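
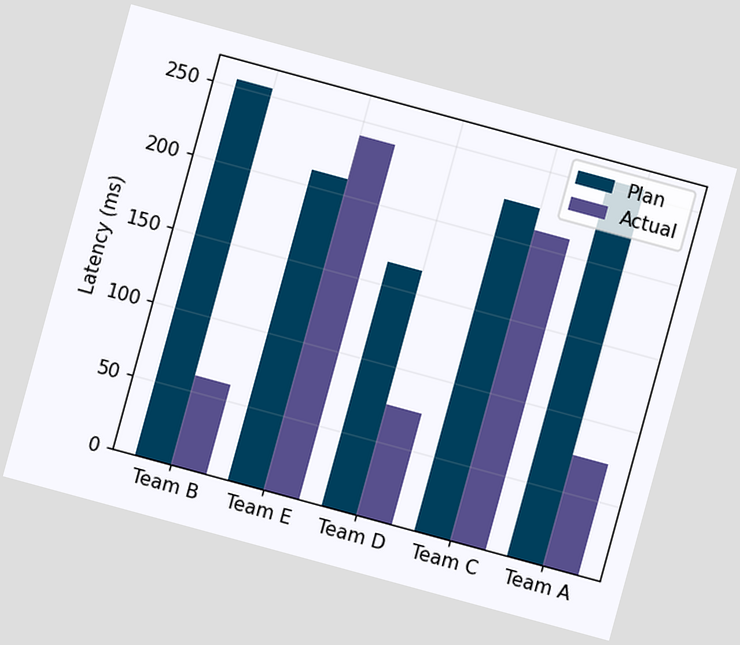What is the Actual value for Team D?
75ms

The chart is tilted about 15° clockwise. The Actual bar at Team D reaches 75ms on the y-axis.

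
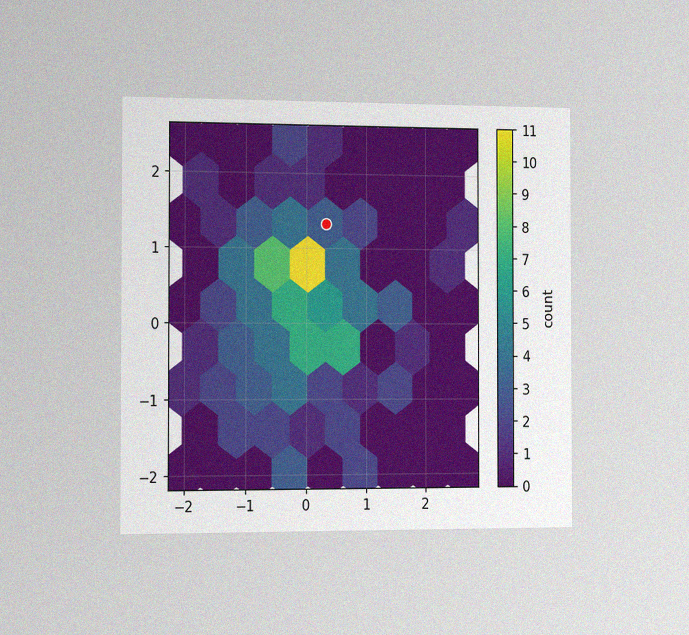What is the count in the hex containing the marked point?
3

The chart is viewed slightly from the left, with some photo noise. The marked hex reads 3 on the colorbar.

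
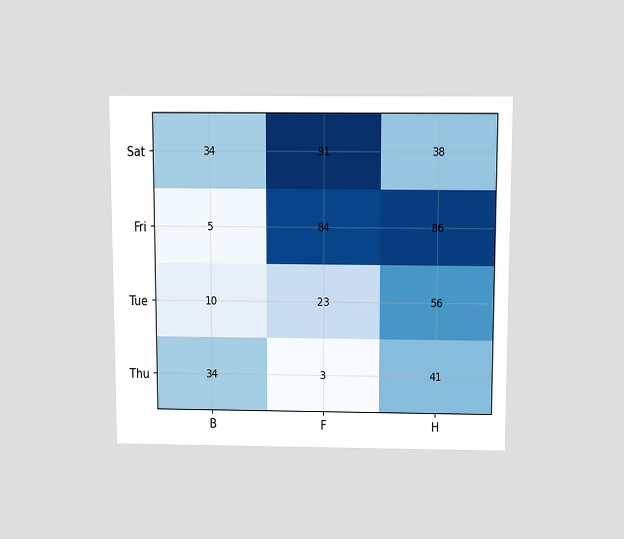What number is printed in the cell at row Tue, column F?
23

The chart is viewed slightly from above. The (Tue, F) cell reads 23.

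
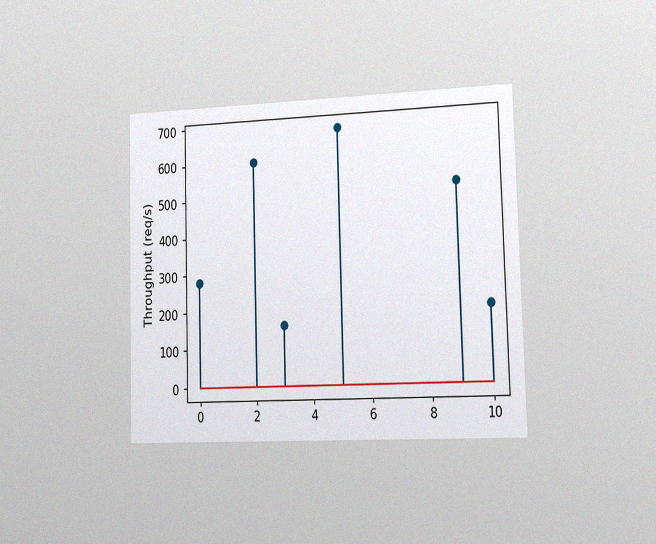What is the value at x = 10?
The chart is viewed slightly from the right, with some photo noise. The stem at x=10 reaches 200req/s.

200req/s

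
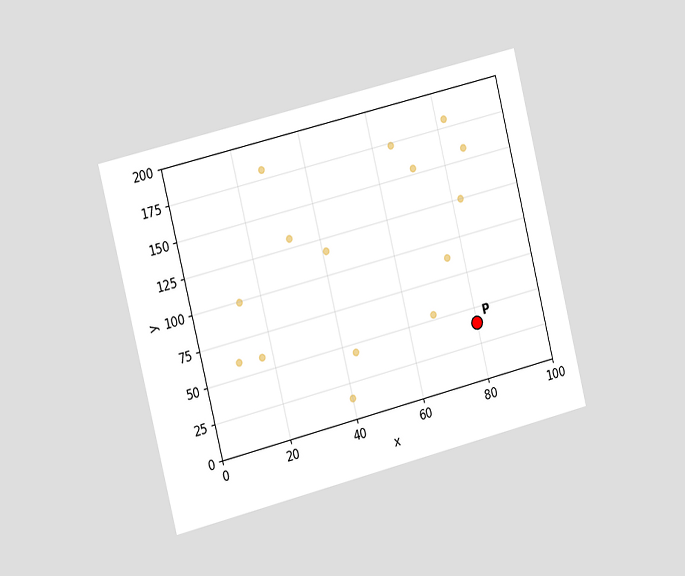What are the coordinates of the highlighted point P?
The chart is tilted about 14° counter-clockwise and viewed slightly from the left. Following the gridlines from P to each axis, P sits at (80, 40).

(80, 40)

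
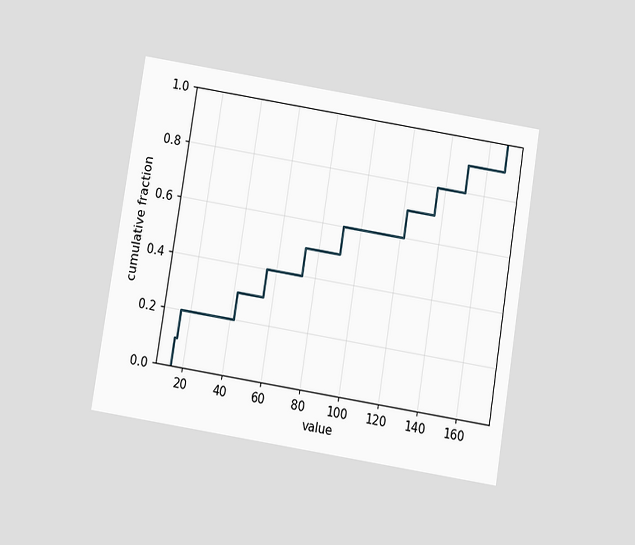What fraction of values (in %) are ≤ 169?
The chart is tilted about 9° clockwise and viewed slightly from below. At x=169 the ECDF step is at 100%.

100%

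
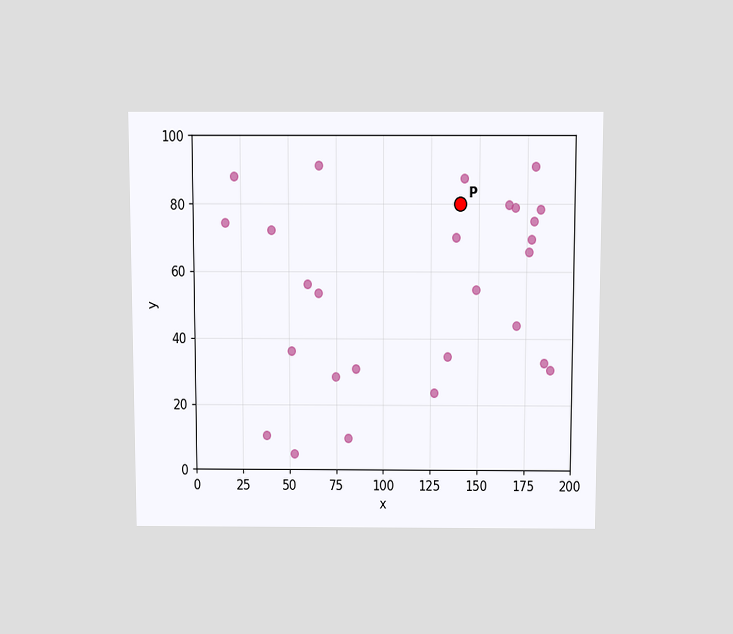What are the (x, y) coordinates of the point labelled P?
The chart is viewed slightly from above. Following the gridlines from P to each axis, P sits at (140, 80).

(140, 80)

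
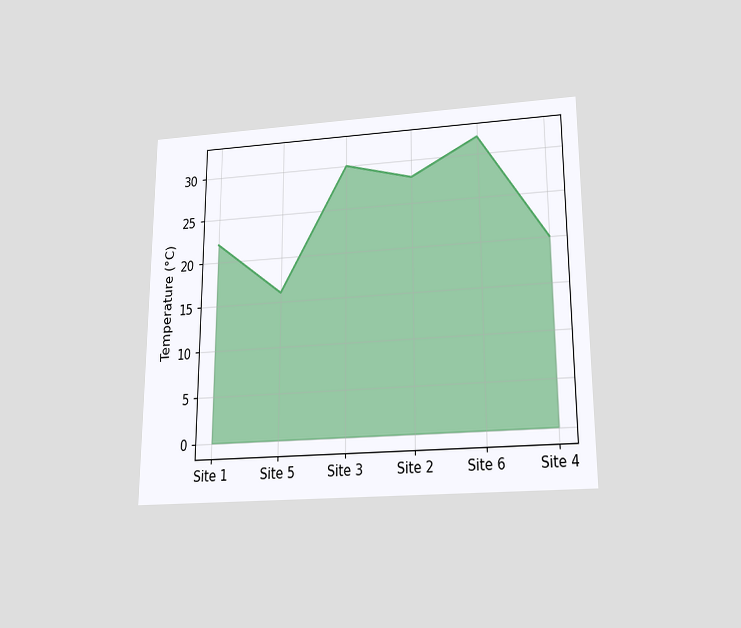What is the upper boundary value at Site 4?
20°C

The chart is viewed slightly from below. At Site 4 the upper boundary is at 20°C.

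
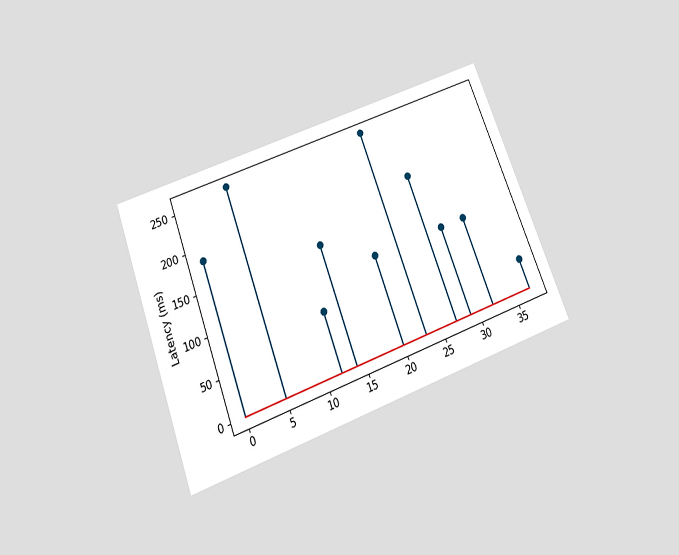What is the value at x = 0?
185ms

The chart is tilted about 21° counter-clockwise and viewed slightly from below. The stem at x=0 reaches 185ms.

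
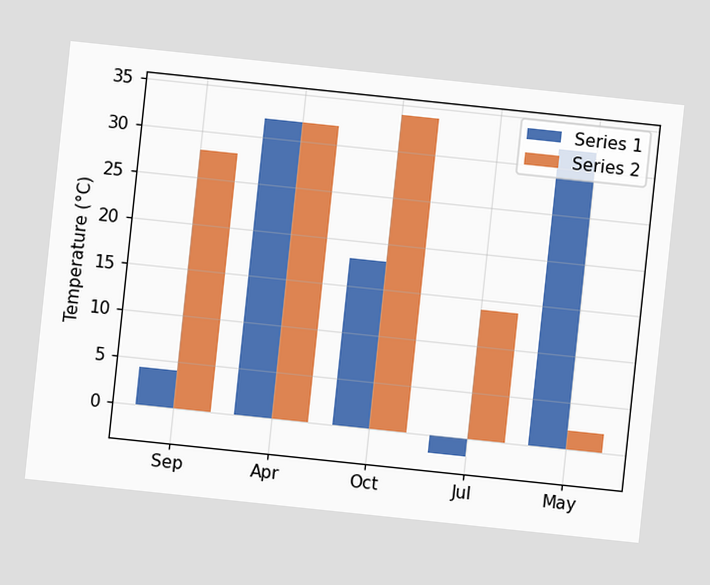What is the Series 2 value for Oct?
34°C

The chart is tilted about 6° clockwise. The Series 2 bar at Oct reaches 34°C on the y-axis.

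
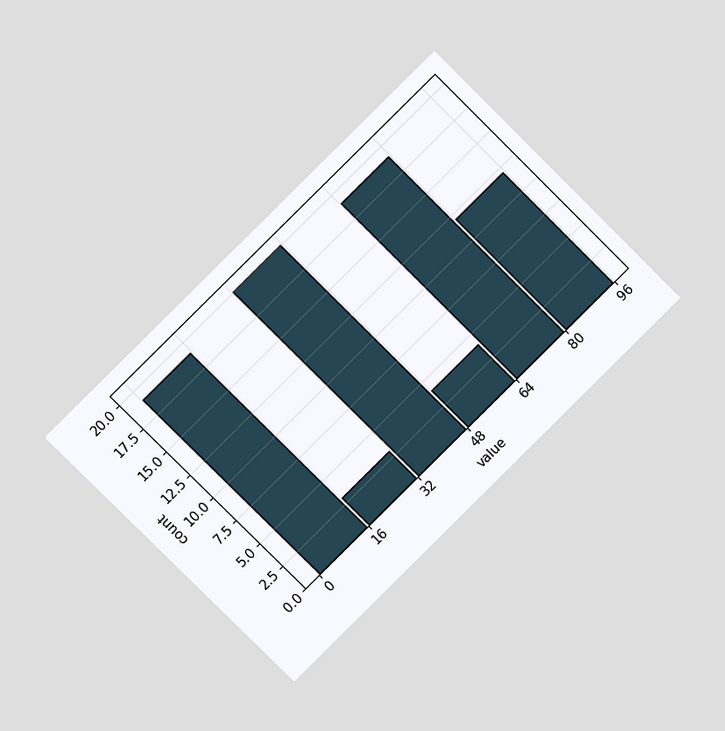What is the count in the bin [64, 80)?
The chart is tilted about 45° counter-clockwise and viewed at a slight angle. The [64, 80) bin has height 19.

19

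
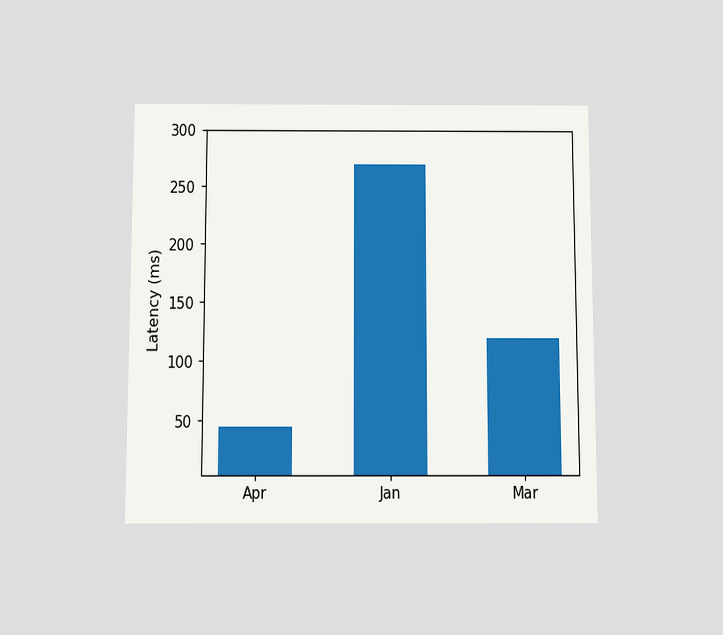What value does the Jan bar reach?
270ms

The chart is viewed slightly from below. Reading along the chart's y-axis, the Jan bar reaches 270ms.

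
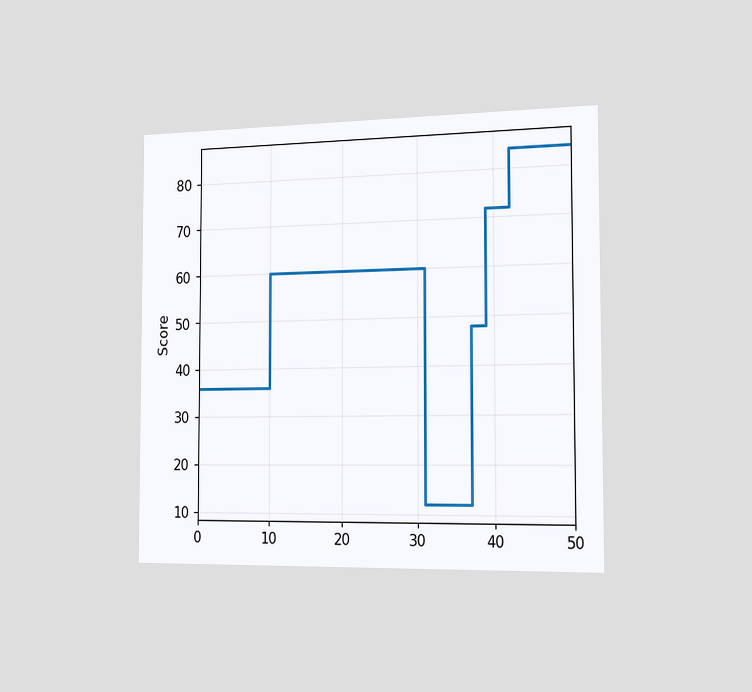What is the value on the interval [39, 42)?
The chart is viewed slightly from the right. On [39, 42) the step sits at 72.

72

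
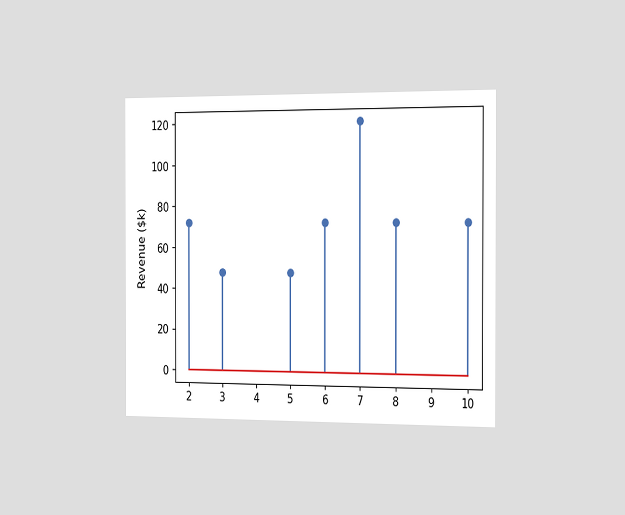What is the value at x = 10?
The chart is viewed slightly from the right. The stem at x=10 reaches $72k.

$72k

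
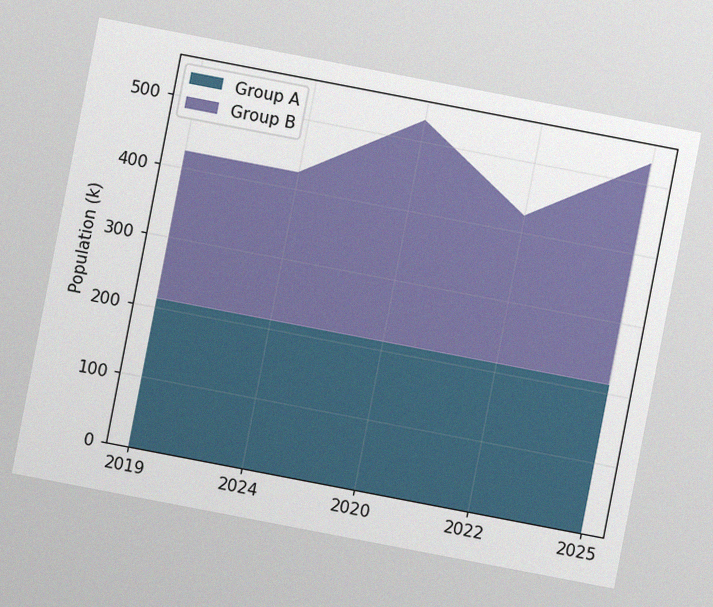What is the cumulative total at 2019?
424k

The chart is tilted about 11° clockwise, with some photo noise. The stacked total at 2019 reaches 424k.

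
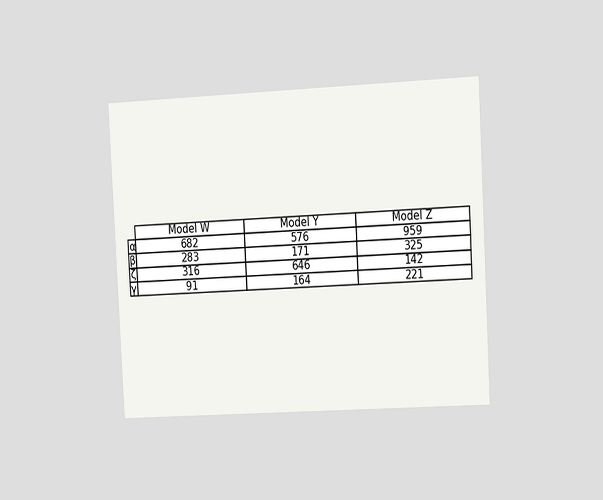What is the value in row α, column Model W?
682

The chart is tilted about 3° counter-clockwise and viewed slightly from the right. The (α, Model W) cell reads 682.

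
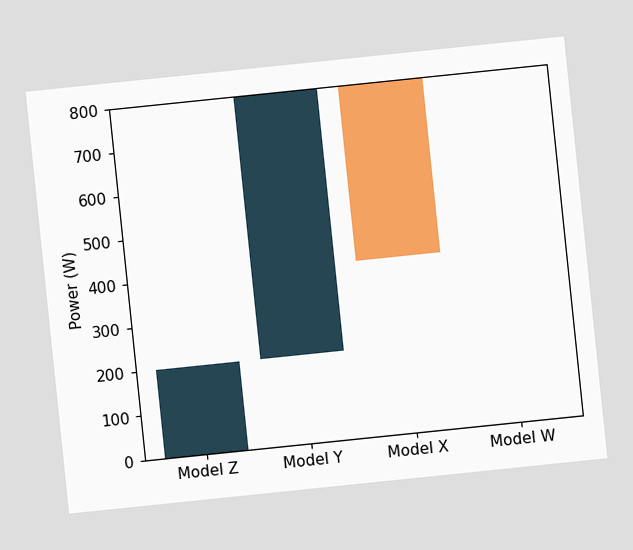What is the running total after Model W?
400W

The chart is tilted about 6° counter-clockwise. After Model W the running total reaches 400W.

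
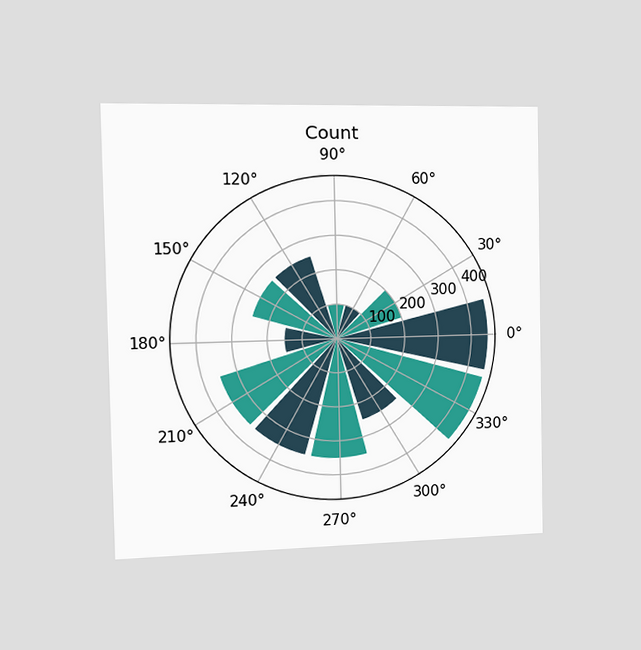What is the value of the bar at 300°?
The chart is viewed slightly from the left. The bar at 300° reaches 250 on the radial axis.

250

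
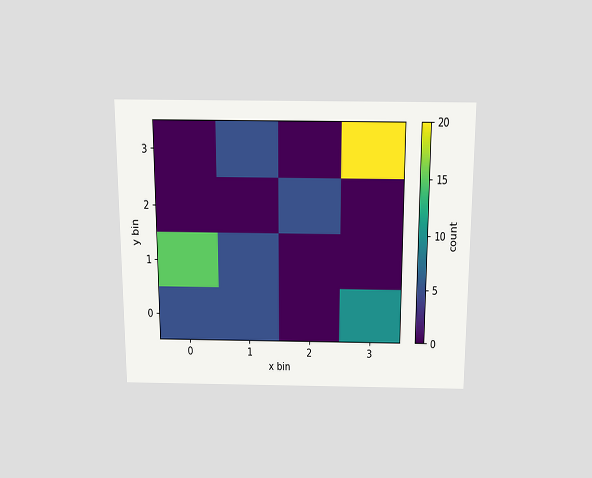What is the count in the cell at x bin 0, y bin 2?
0

The chart is viewed slightly from above. Matching the cell (0, 2) against the colorbar gives 0.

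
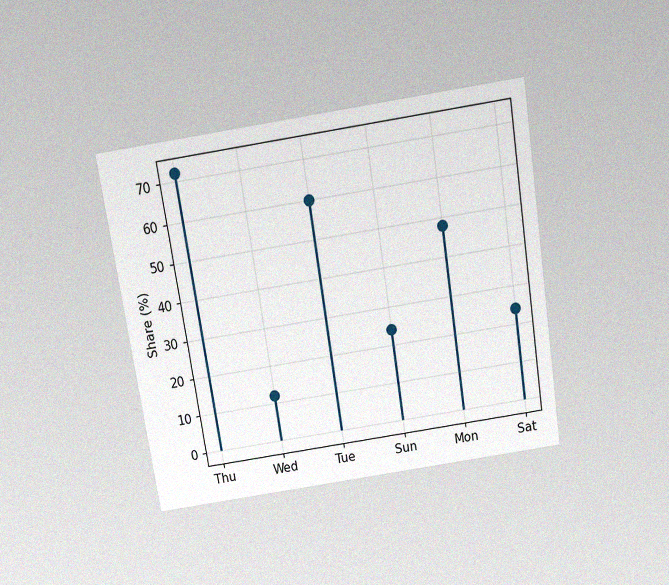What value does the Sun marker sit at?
24%

The chart is tilted about 9° counter-clockwise and viewed slightly from above, with some photo noise. The Sun marker sits at 24%.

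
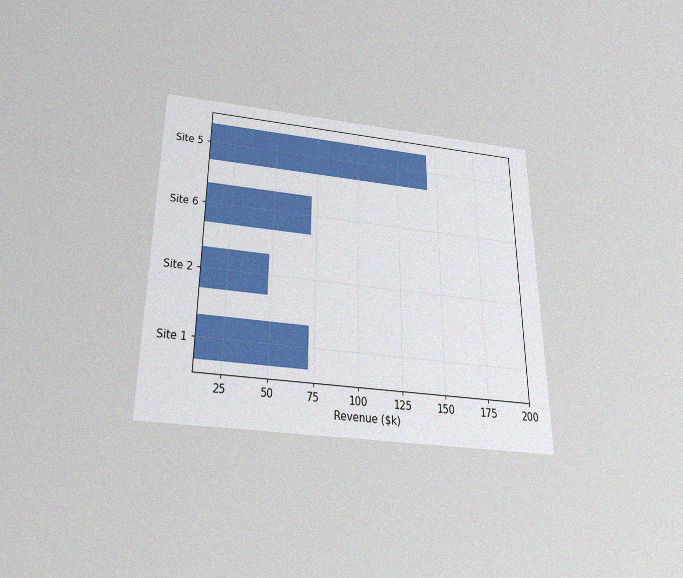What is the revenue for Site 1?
$72k

The chart is viewed slightly from below, with some photo noise. Reading along the chart's x-axis, the Site 1 bar reaches $72k.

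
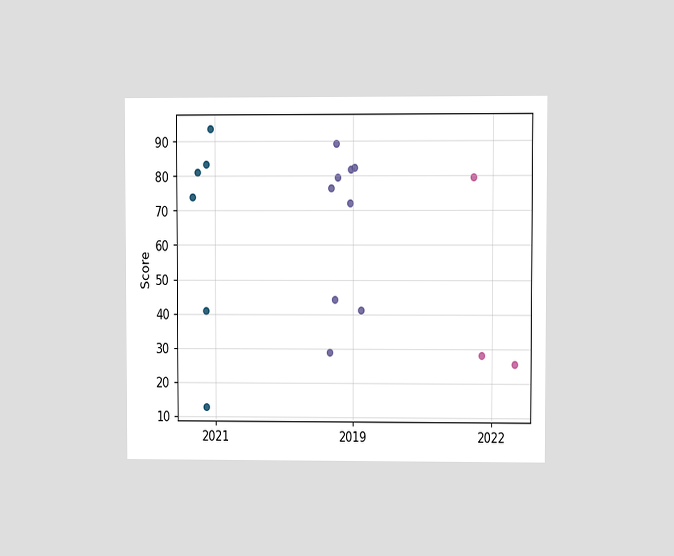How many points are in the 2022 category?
3

The chart is viewed at a slight angle. Counting the markers in the 2022 column gives 3.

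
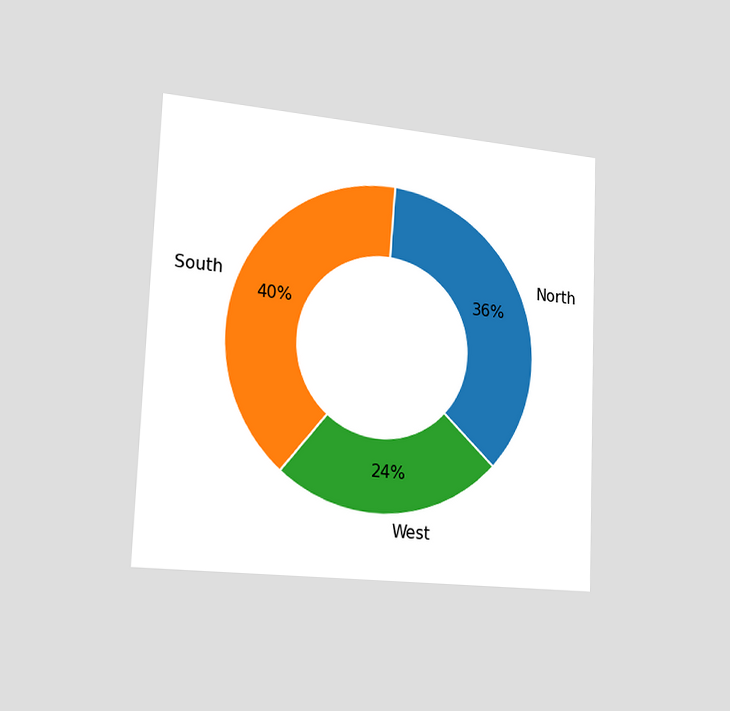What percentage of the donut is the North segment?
36%

The chart is tilted about 2° clockwise and viewed slightly from the left. The North segment takes up 36% of the ring.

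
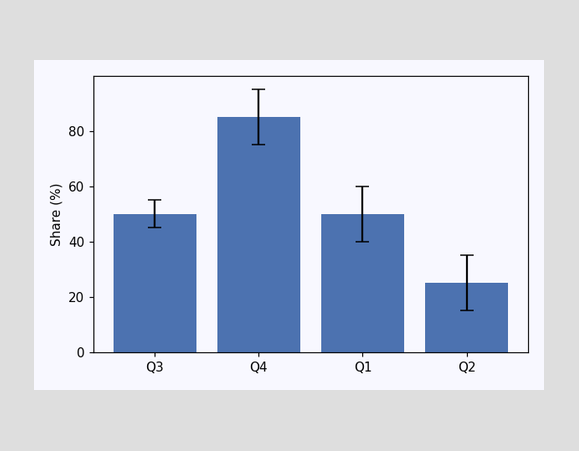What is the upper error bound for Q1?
The Q1 bar's upper whisker reaches 60%.

60%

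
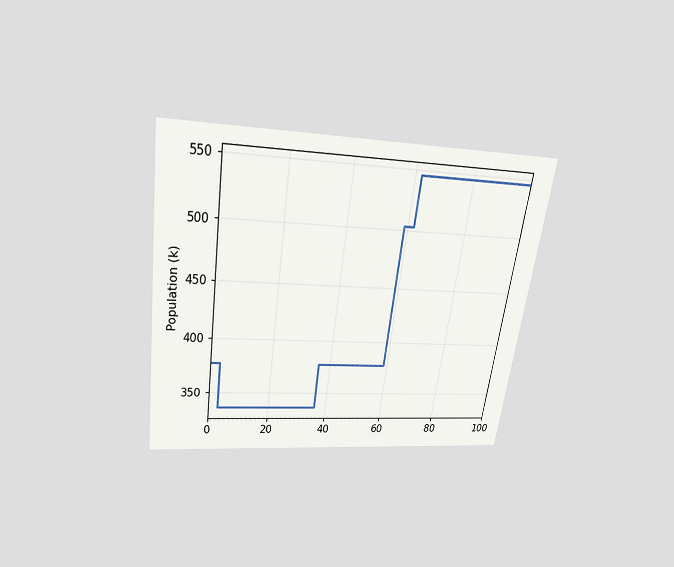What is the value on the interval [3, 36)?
336k

The chart is tilted about 8° clockwise and viewed slightly from above. On [3, 36) the step sits at 336k.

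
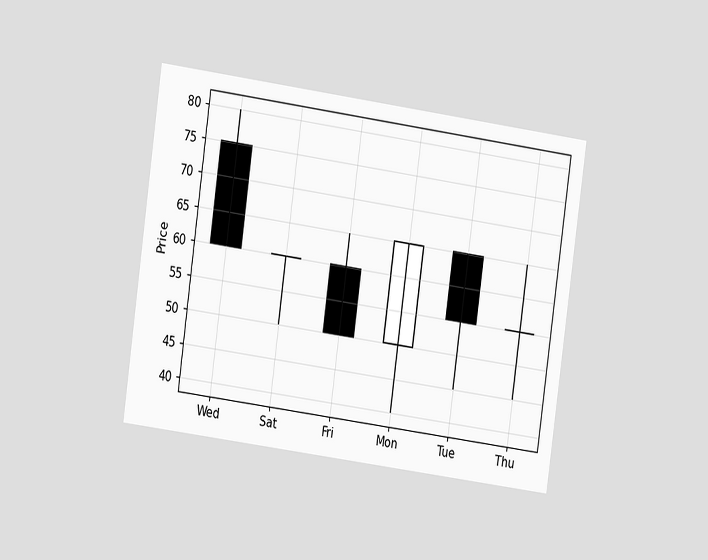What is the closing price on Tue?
The chart is tilted about 8° clockwise and viewed at a slight angle. The Tue candle closes at 55.

55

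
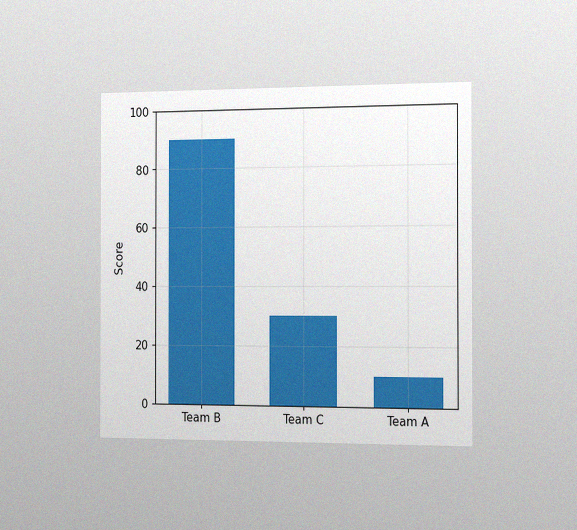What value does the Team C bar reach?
The chart is viewed slightly from the right, with some photo noise. Reading along the chart's y-axis, the Team C bar reaches 30.

30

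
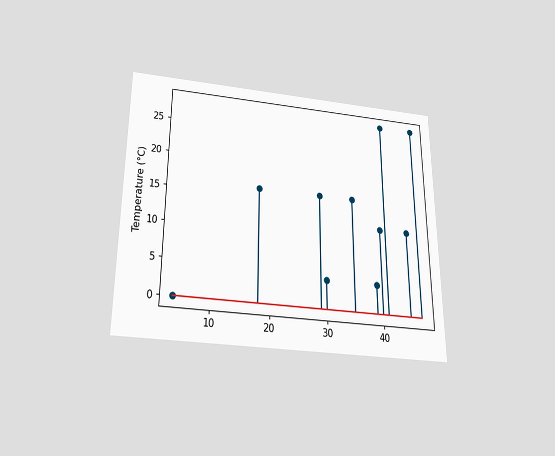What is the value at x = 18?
16°C

The chart is viewed slightly from below. The stem at x=18 reaches 16°C.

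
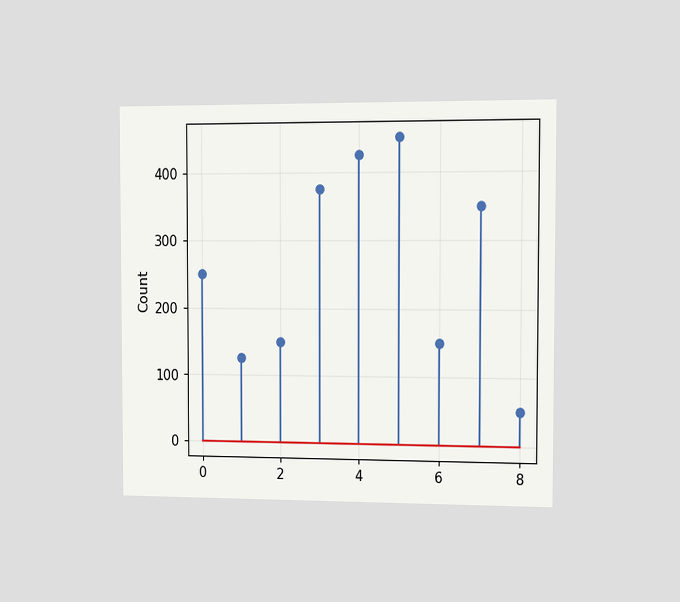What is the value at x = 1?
The chart is viewed slightly from the right. The stem at x=1 reaches 125.

125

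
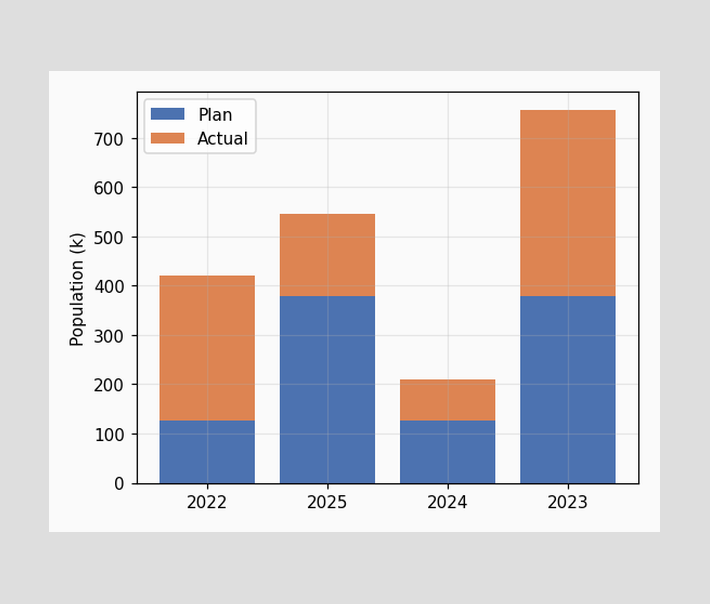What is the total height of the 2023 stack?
756k

The 2023 stack's top reaches 756k on the y-axis.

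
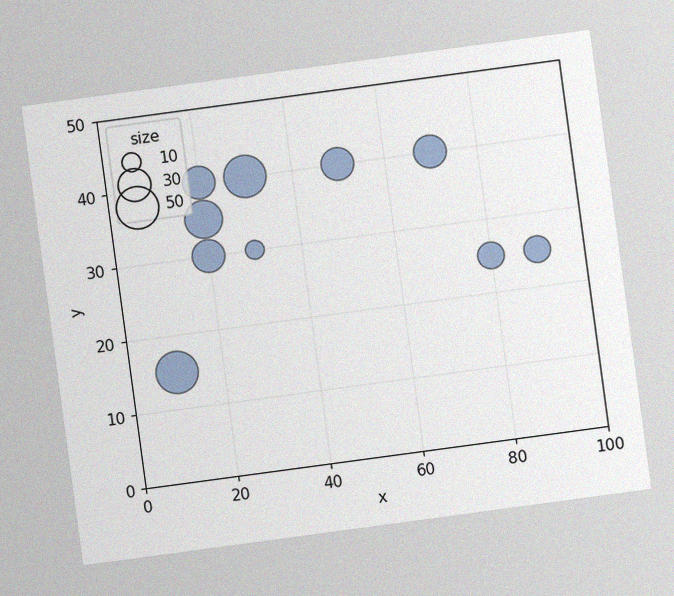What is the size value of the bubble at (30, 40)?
50

The chart is tilted about 8° counter-clockwise, with some photo noise. Matching the bubble at (30, 40) against the size legend gives 50.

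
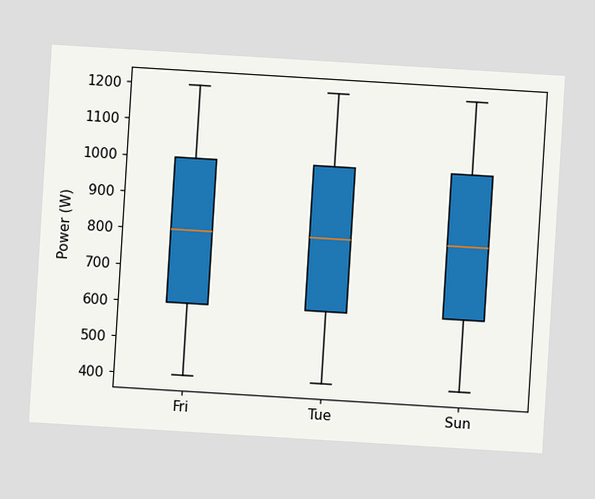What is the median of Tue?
800W

The chart is tilted about 3° clockwise. The median line in the Tue box sits at 800W.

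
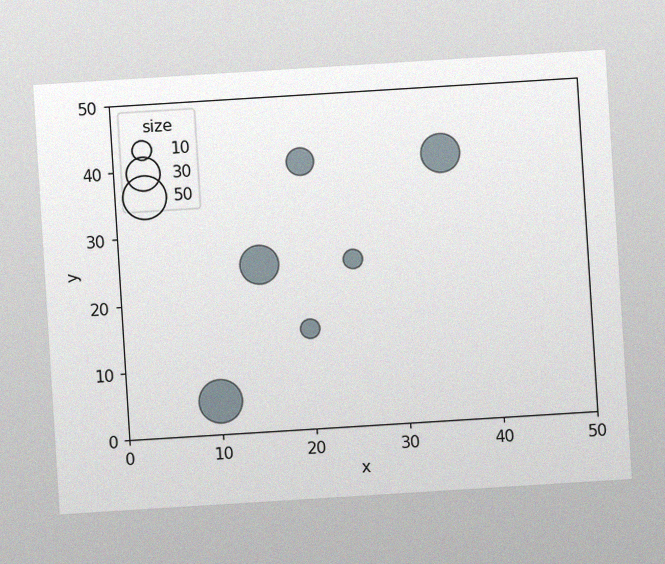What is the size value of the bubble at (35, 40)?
40

The chart is tilted about 4° counter-clockwise, with some photo noise. Matching the bubble at (35, 40) against the size legend gives 40.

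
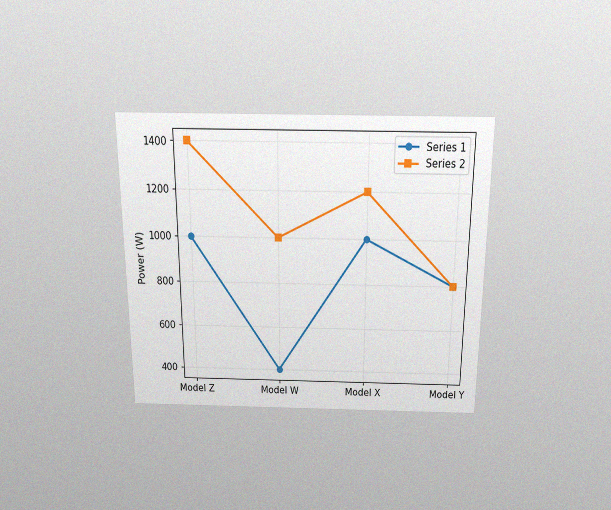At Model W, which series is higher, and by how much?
Series 2, by 600W

The chart is viewed slightly from above, with some photo noise. At Model W, Series 2 sits above the other line by 600W.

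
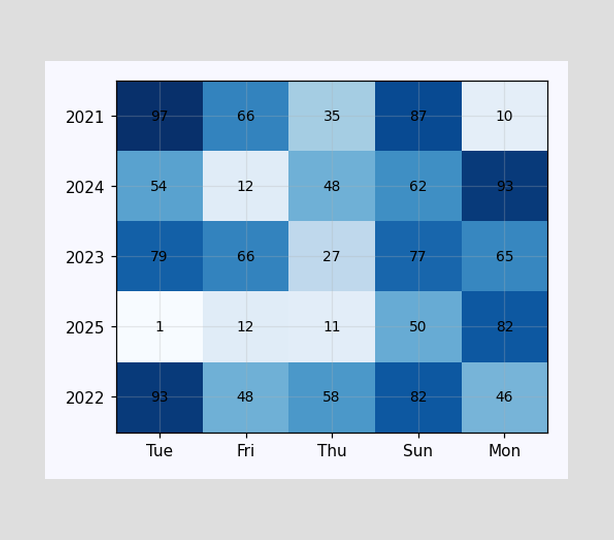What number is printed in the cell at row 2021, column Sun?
The (2021, Sun) cell reads 87.

87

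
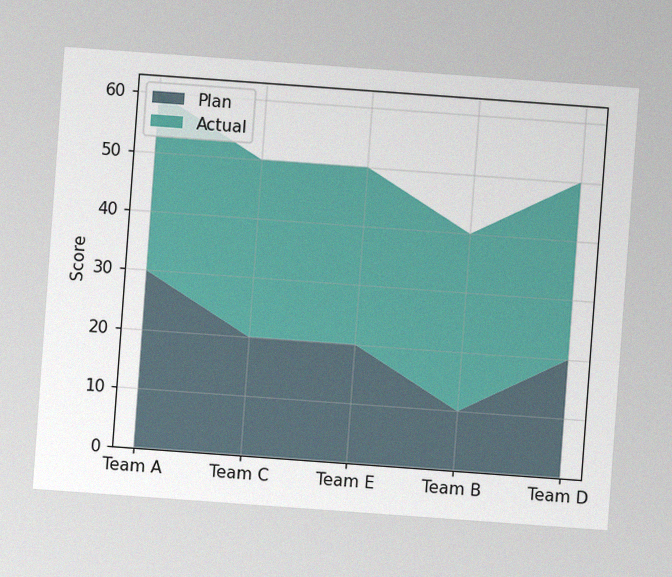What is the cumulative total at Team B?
40

The chart is tilted about 4° clockwise, with some photo noise. The stacked total at Team B reaches 40.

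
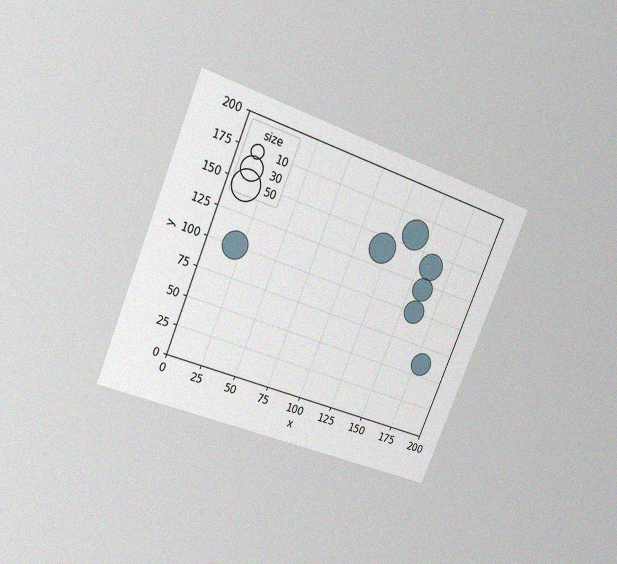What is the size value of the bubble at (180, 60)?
30

The chart is tilted about 22° clockwise and viewed at a slight angle, with some photo noise. Matching the bubble at (180, 60) against the size legend gives 30.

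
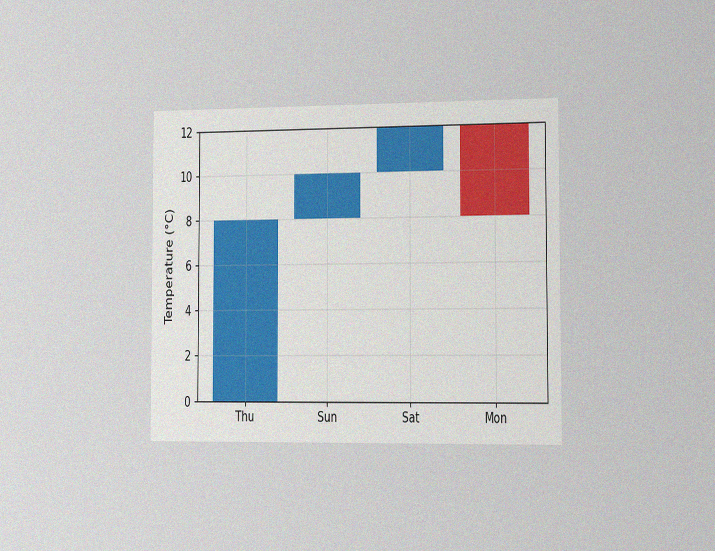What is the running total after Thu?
8°C

The chart is viewed slightly from the right, with some photo noise. After Thu the running total reaches 8°C.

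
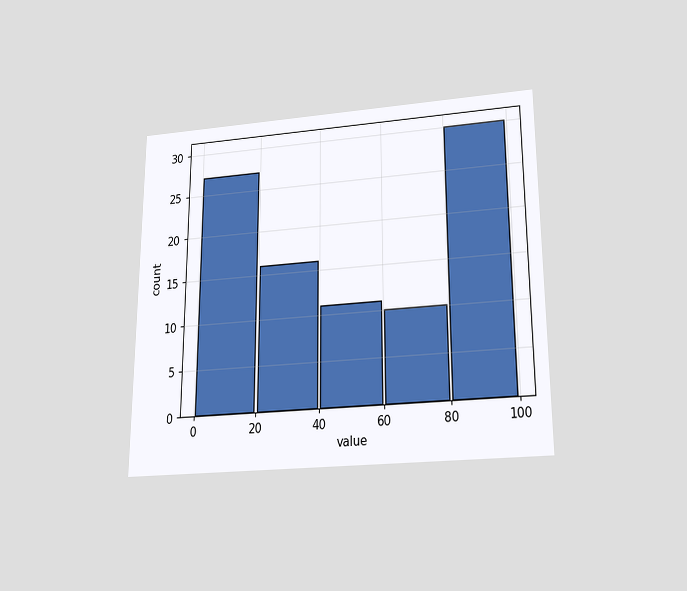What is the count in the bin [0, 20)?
The chart is viewed slightly from below. The [0, 20) bin has height 27.

27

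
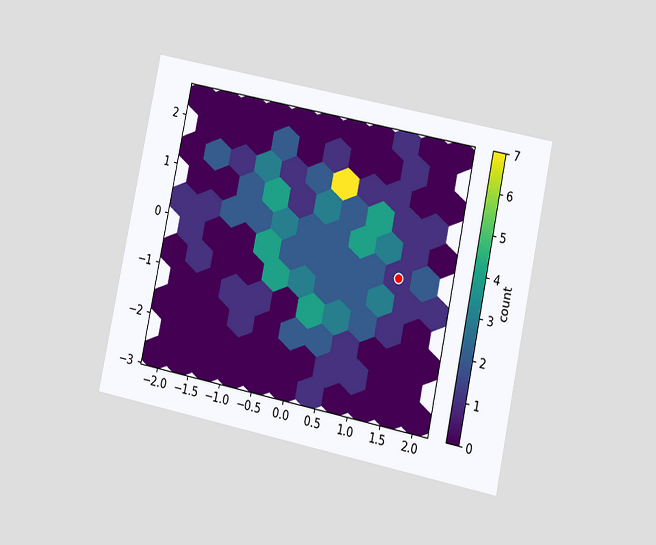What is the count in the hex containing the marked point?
The chart is tilted about 12° clockwise and viewed at a slight angle. The marked hex reads 1 on the colorbar.

1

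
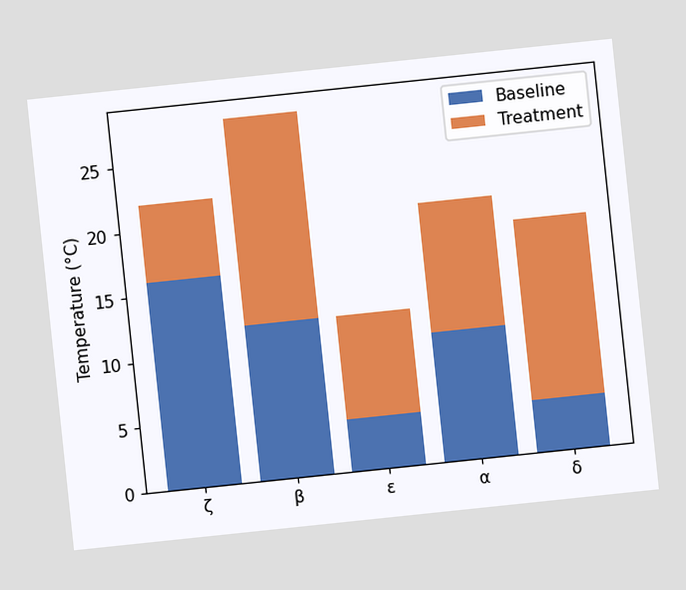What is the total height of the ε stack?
The chart is tilted about 6° counter-clockwise. The ε stack's top reaches 12°C on the y-axis.

12°C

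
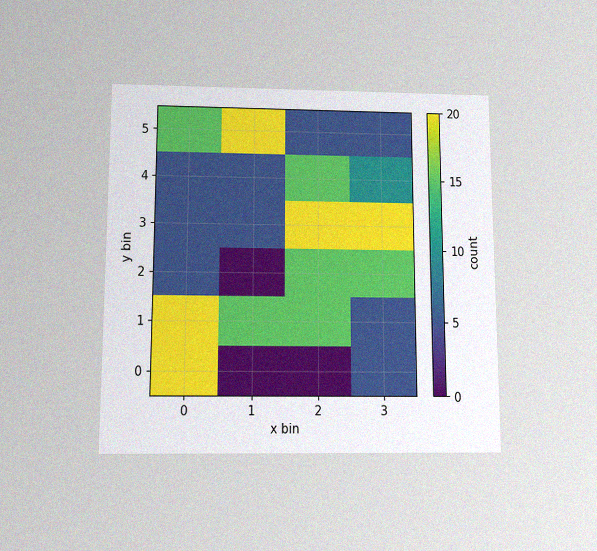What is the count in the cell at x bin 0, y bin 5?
15

The chart is viewed slightly from below, with some photo noise. Matching the cell (0, 5) against the colorbar gives 15.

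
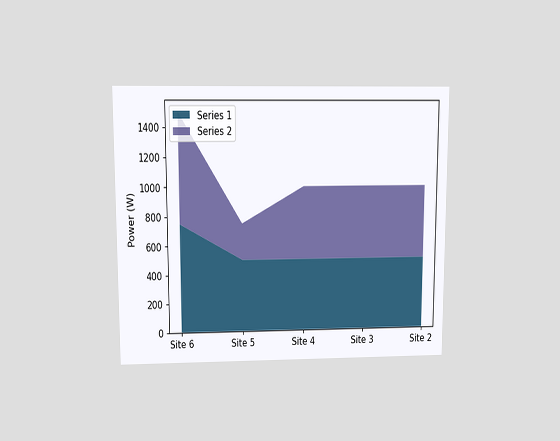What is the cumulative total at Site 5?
The chart is viewed slightly from above. The stacked total at Site 5 reaches 750W.

750W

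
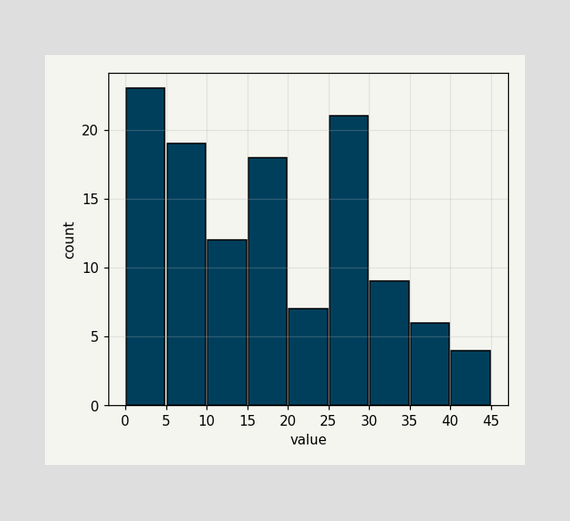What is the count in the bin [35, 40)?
6

The [35, 40) bin has height 6.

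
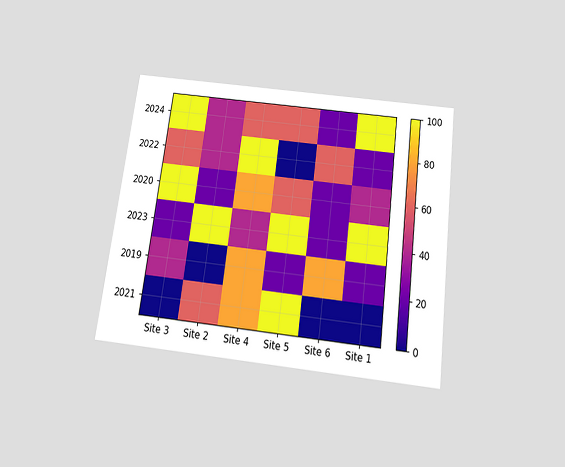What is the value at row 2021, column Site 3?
The chart is tilted about 7° clockwise and viewed slightly from below. Matching cell (2021, Site 3) against the colorbar gives 0.

0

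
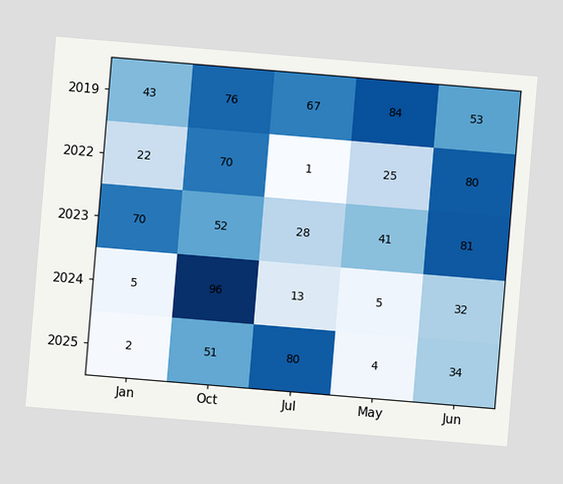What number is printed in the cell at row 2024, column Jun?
32

The chart is tilted about 5° clockwise. The (2024, Jun) cell reads 32.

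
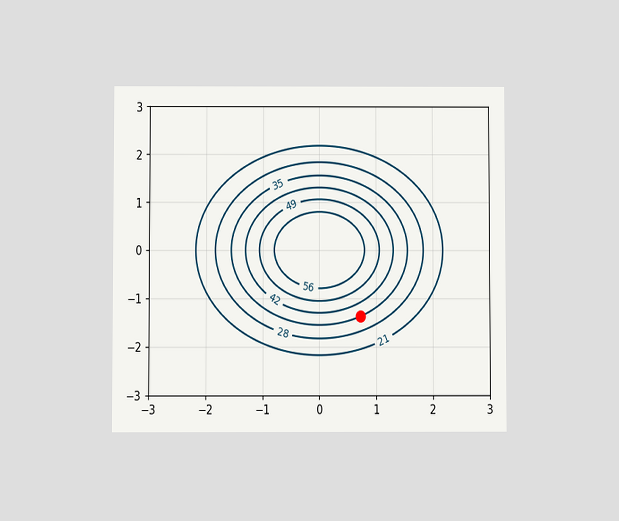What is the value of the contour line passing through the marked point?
The chart is viewed at a slight angle. The marked point sits on the contour labelled 35.

35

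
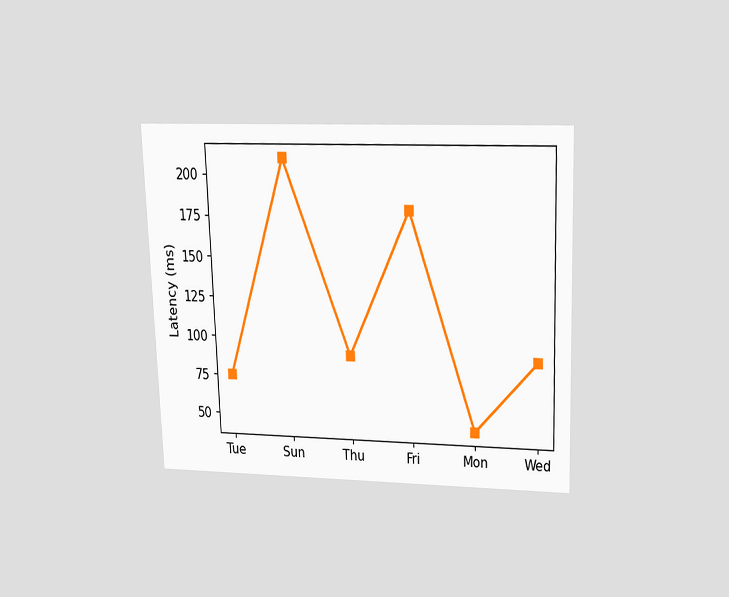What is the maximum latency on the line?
210ms

The chart is tilted about 2° counter-clockwise and viewed slightly from above. The highest point is at Sun, and reading across to the y-axis gives 210ms.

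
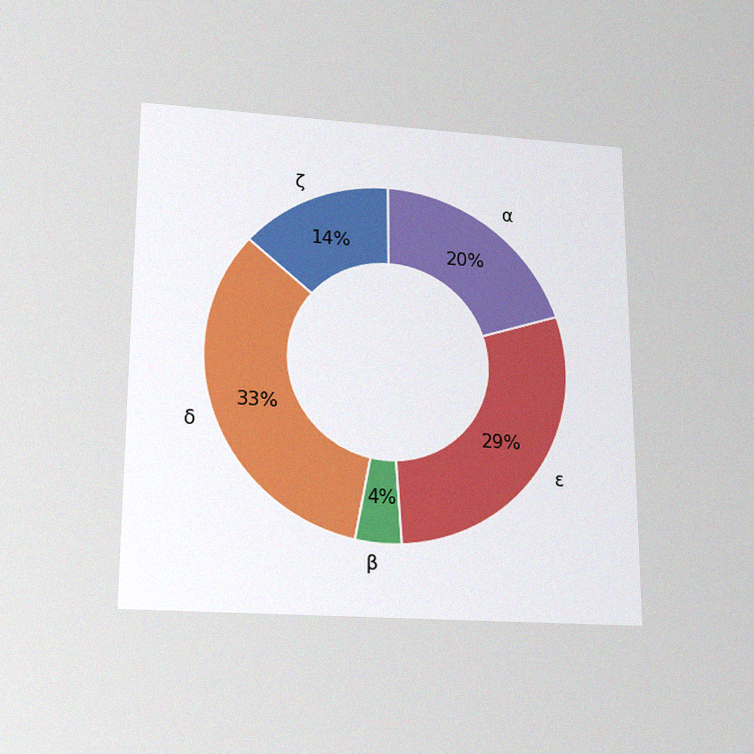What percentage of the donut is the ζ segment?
14%

The chart is viewed slightly from below, with some photo noise. The ζ segment takes up 14% of the ring.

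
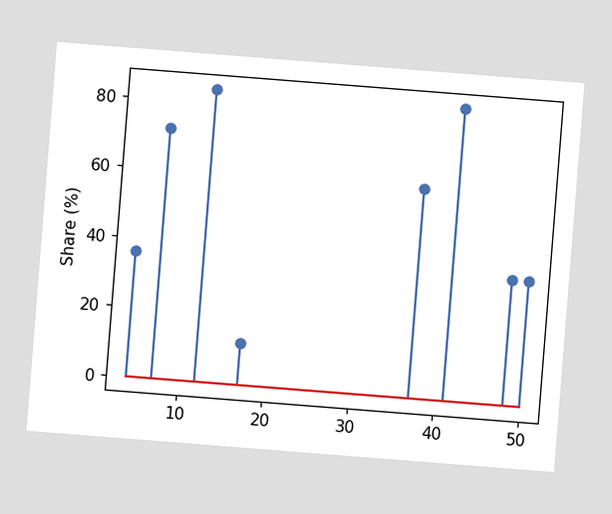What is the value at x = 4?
36%

The chart is tilted about 4° clockwise. The stem at x=4 reaches 36%.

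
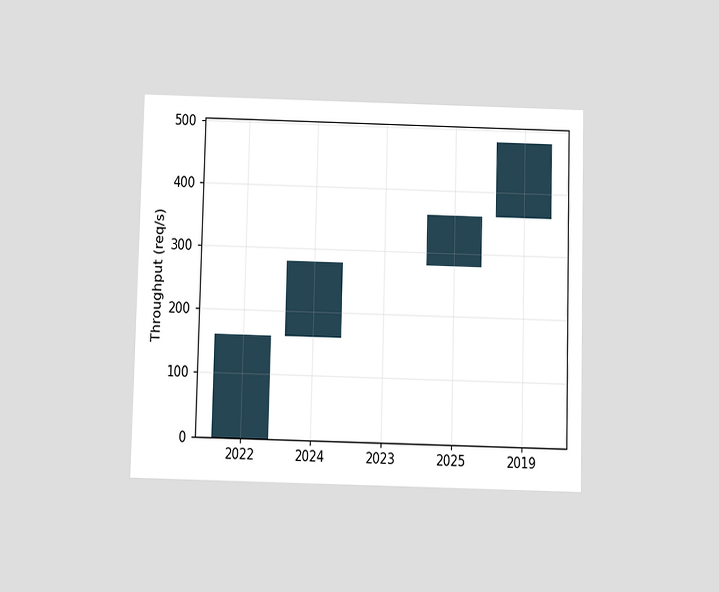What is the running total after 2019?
The chart is viewed slightly from below. After 2019 the running total reaches 480req/s.

480req/s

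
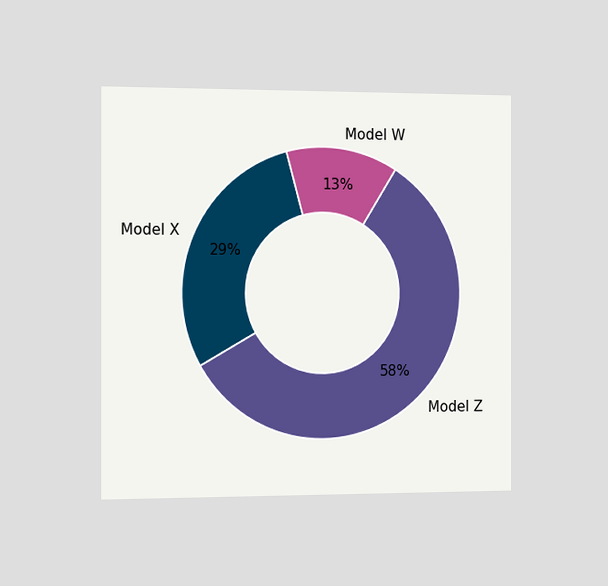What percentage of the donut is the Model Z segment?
The chart is viewed slightly from the left. The Model Z segment takes up 58% of the ring.

58%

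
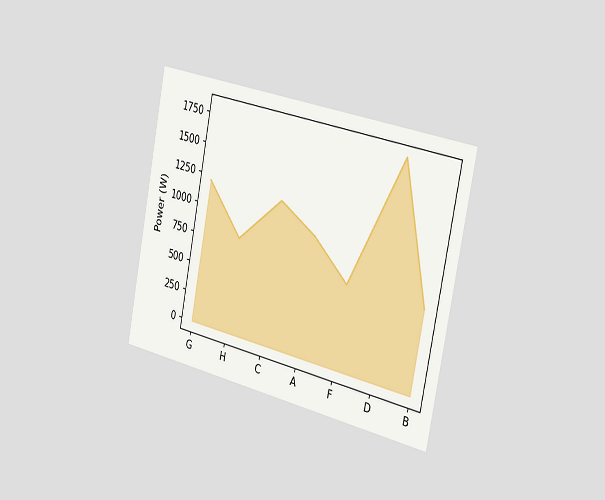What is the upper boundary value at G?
1200W

The chart is tilted about 11° clockwise and viewed slightly from the right. At G the upper boundary is at 1200W.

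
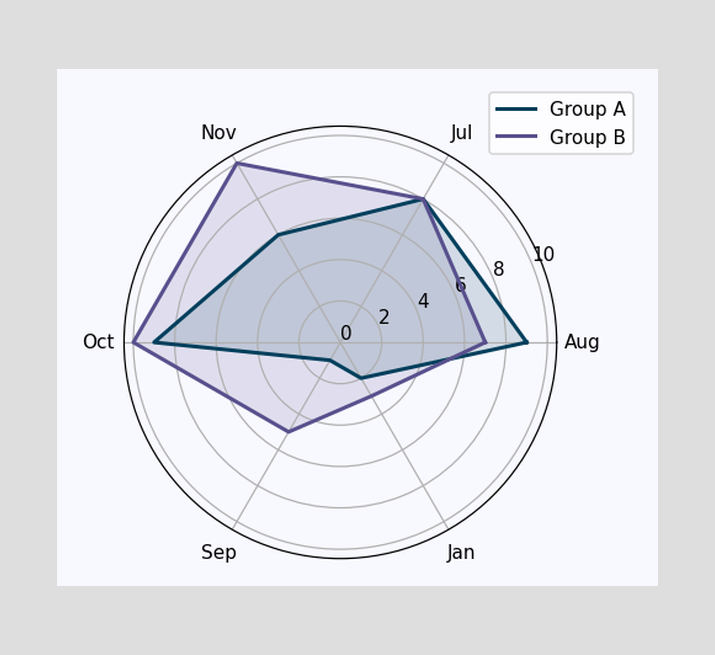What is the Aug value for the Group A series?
On the Aug axis, Group A reaches 9.

9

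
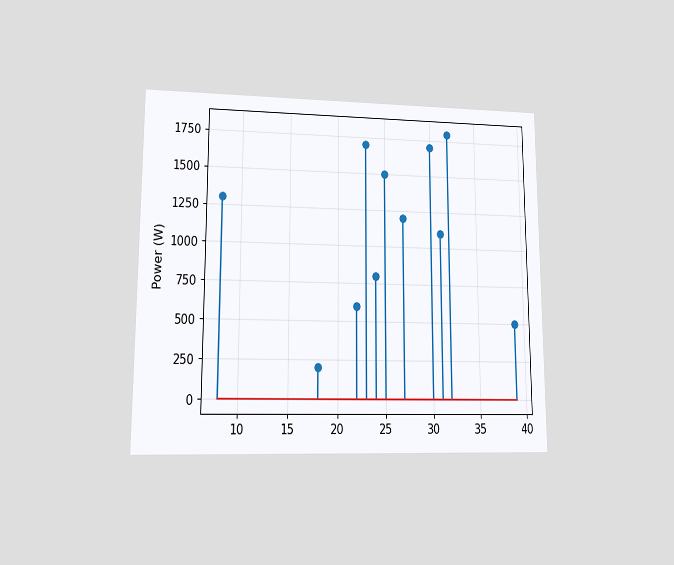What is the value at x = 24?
The chart is viewed at a slight angle. The stem at x=24 reaches 800W.

800W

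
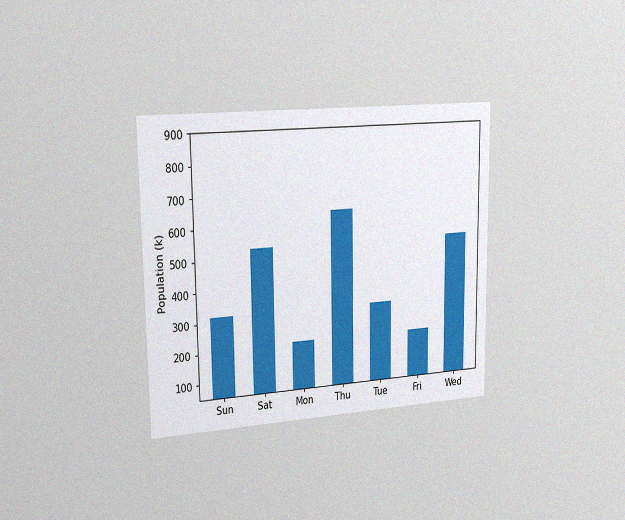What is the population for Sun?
The chart is viewed slightly from the left, with some photo noise. Reading along the chart's y-axis, the Sun bar reaches 318k.

318k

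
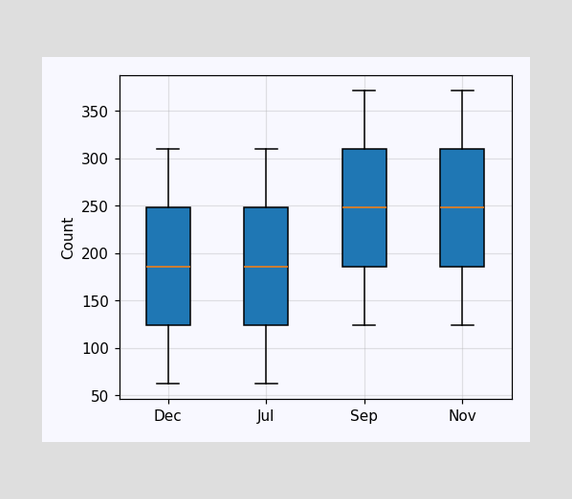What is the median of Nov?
The median line in the Nov box sits at 248.

248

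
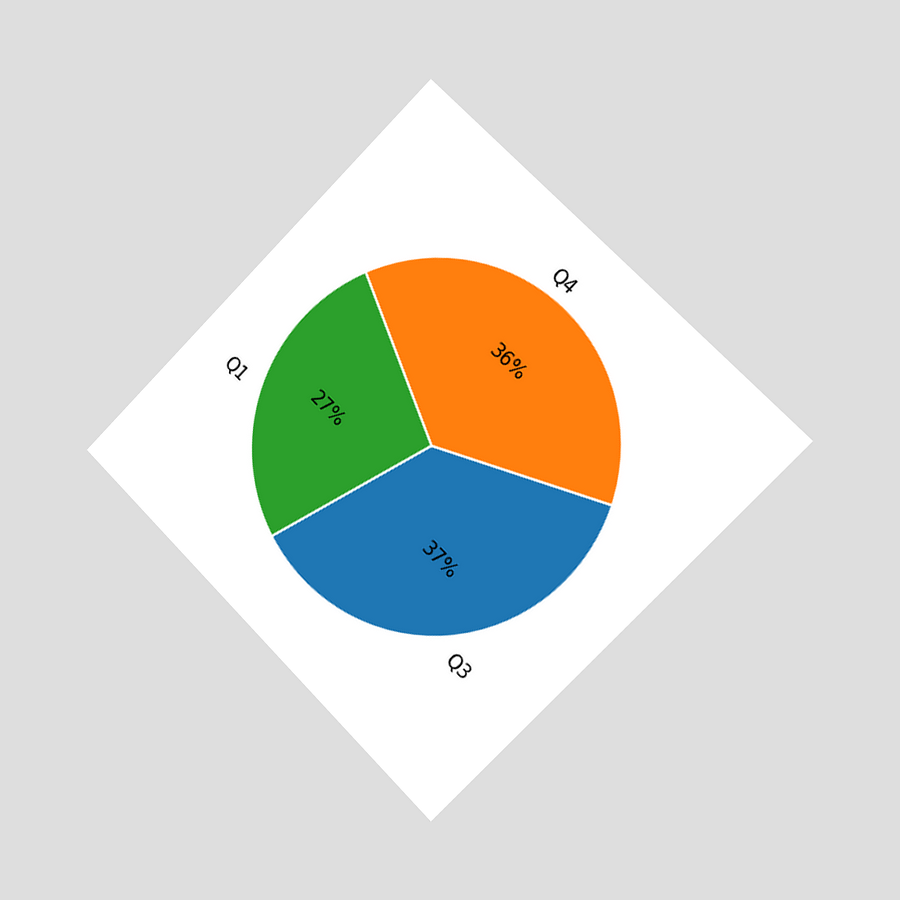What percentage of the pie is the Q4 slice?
36%

The chart is tilted about 45° clockwise and viewed slightly from the right. The Q4 slice takes up 36% of the pie.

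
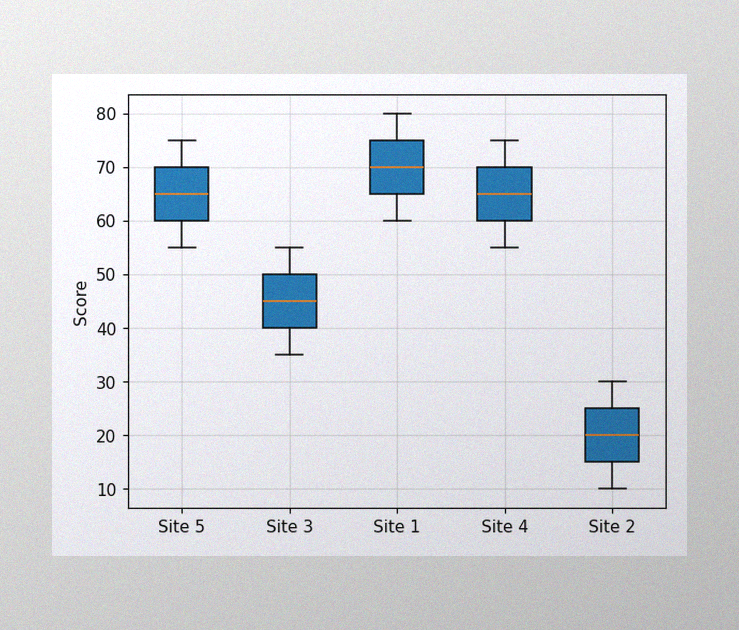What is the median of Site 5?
65

The image has some photo noise and uneven lighting. The median line in the Site 5 box sits at 65.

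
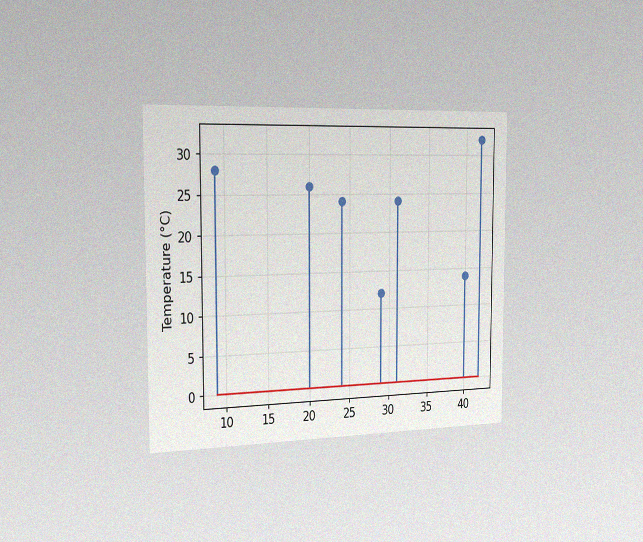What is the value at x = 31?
The chart is viewed slightly from the left, with some photo noise. The stem at x=31 reaches 24°C.

24°C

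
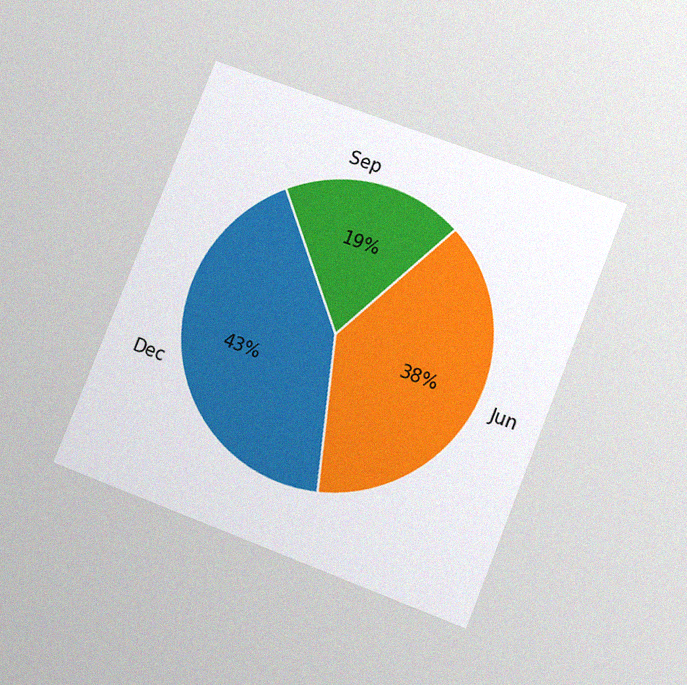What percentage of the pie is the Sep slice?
19%

The chart is tilted about 22° clockwise and viewed at a slight angle, with some photo noise. The Sep slice takes up 19% of the pie.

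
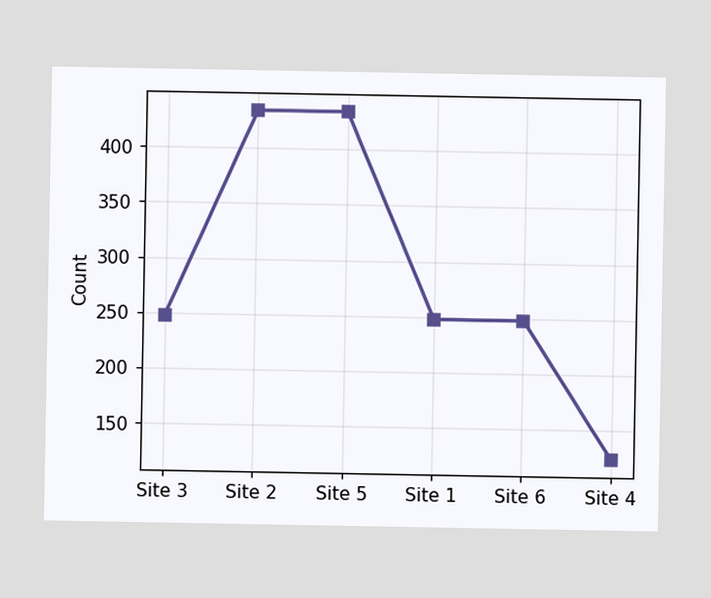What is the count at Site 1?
248

At Site 1, the line is at 248.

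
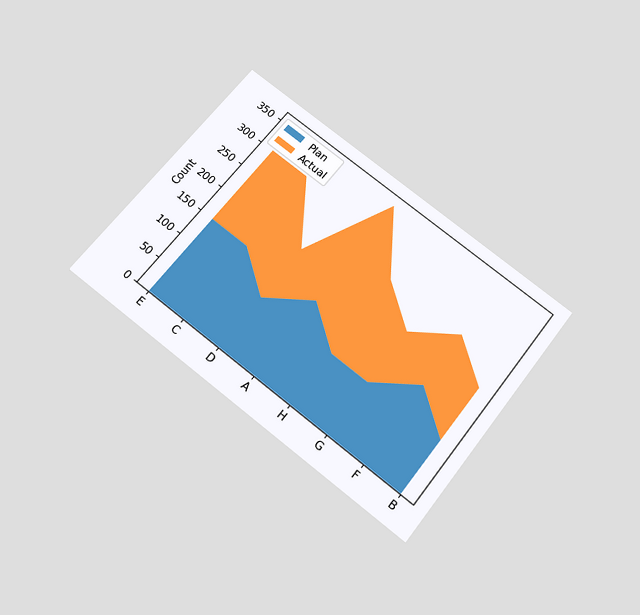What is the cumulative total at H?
250

The chart is tilted about 38° clockwise and viewed slightly from below. The stacked total at H reaches 250.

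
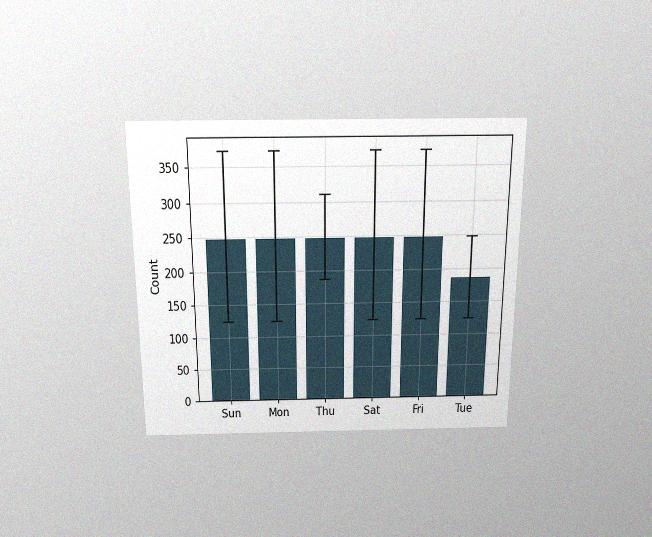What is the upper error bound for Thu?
310

The chart is viewed slightly from above, with some photo noise. The Thu bar's upper whisker reaches 310.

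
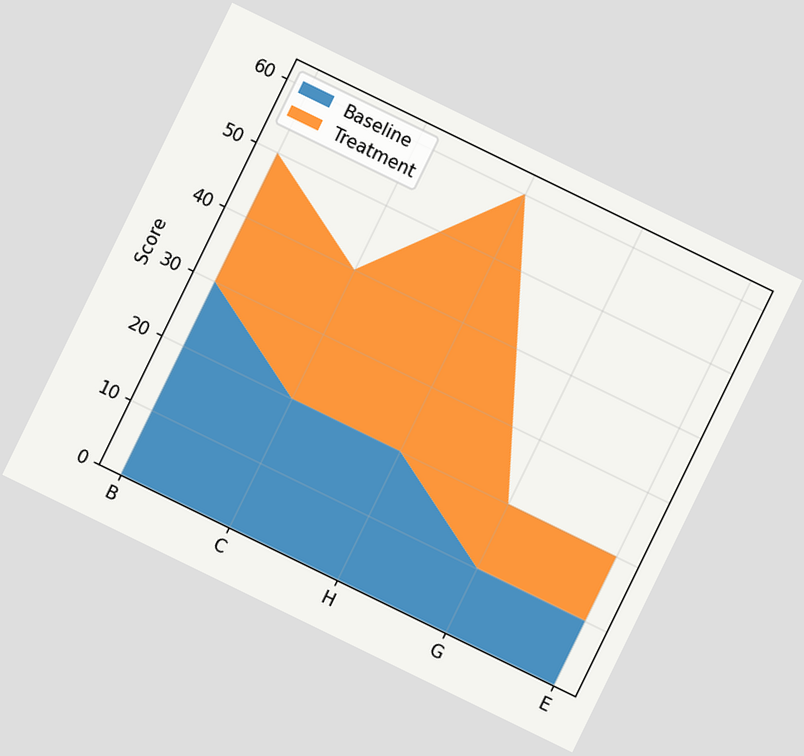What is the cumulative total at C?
The chart is tilted about 26° clockwise. The stacked total at C reaches 40.

40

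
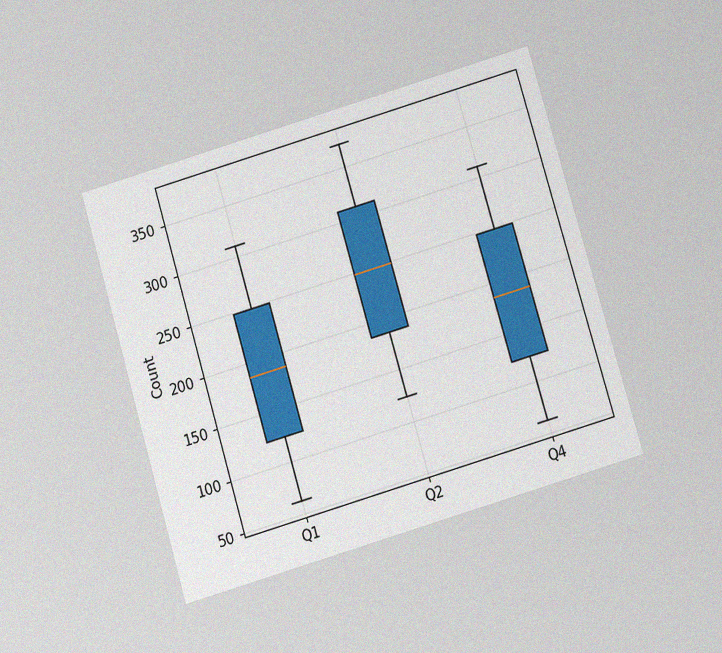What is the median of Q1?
186

The chart is tilted about 17° counter-clockwise and viewed at a slight angle, with some photo noise. The median line in the Q1 box sits at 186.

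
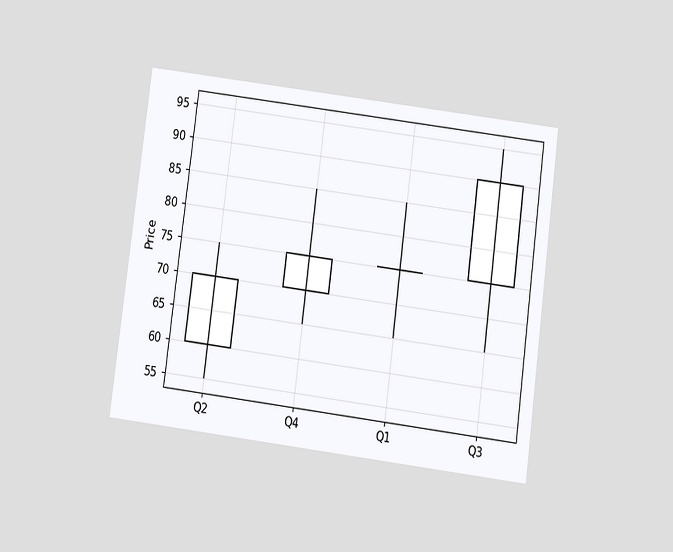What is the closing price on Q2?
70

The chart is tilted about 7° clockwise and viewed slightly from below. The Q2 candle closes at 70.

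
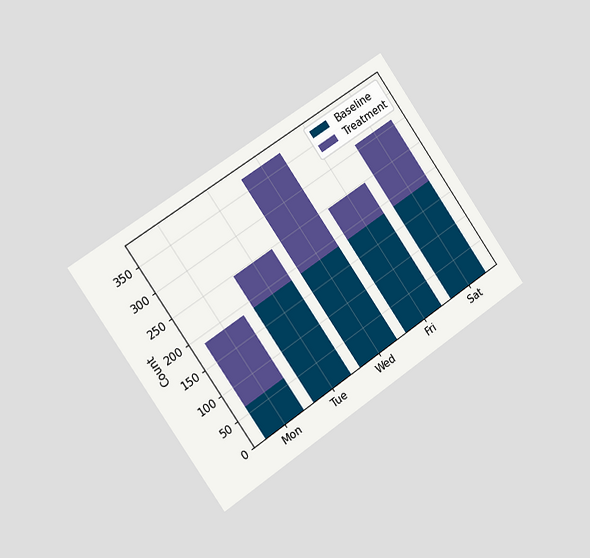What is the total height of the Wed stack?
The chart is tilted about 35° counter-clockwise and viewed slightly from the left. The Wed stack's top reaches 372 on the y-axis.

372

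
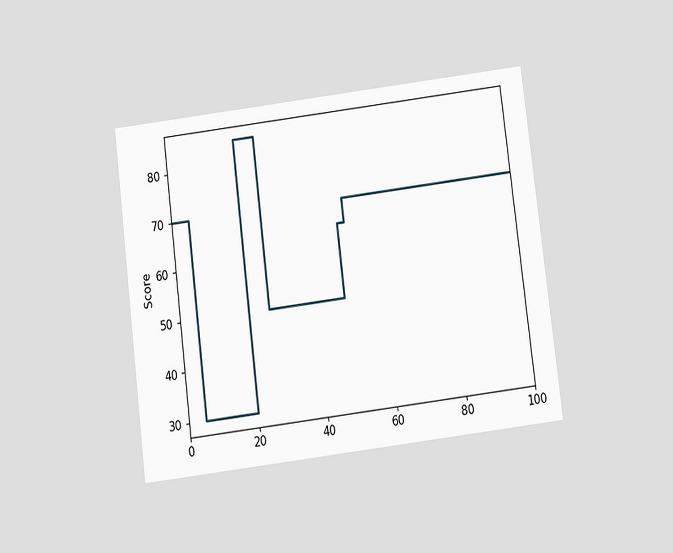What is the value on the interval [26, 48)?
50

The chart is tilted about 7° counter-clockwise and viewed slightly from below. On [26, 48) the step sits at 50.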